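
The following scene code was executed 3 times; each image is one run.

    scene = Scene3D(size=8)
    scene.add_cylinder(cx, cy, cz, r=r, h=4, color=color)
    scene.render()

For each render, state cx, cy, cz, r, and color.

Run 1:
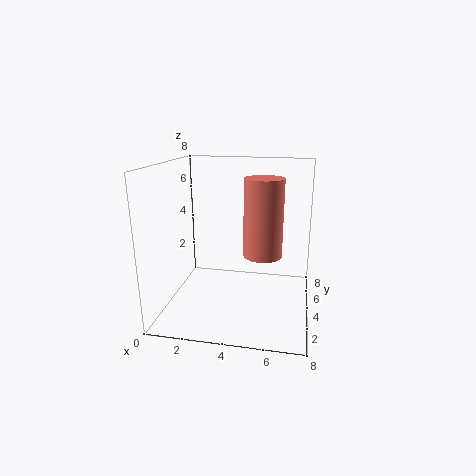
cx = 5.5
cy = 3
cz = 3.5
r = 1
color = 'salmon'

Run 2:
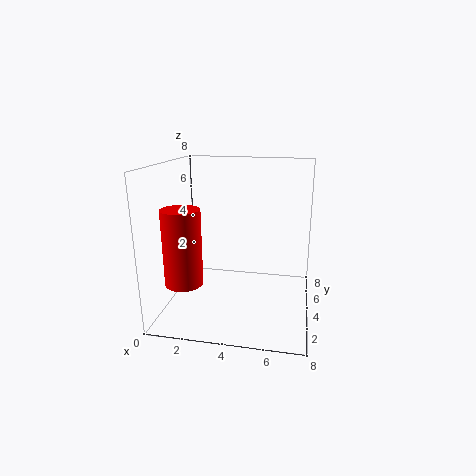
cx = 1.5
cy = 2
cz = 2
r = 1
color = 'red'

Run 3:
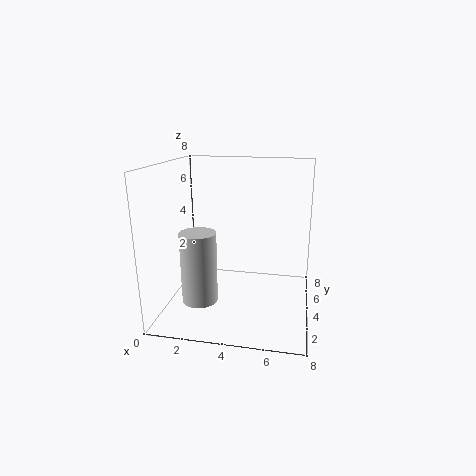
cx = 2
cy = 3
cz = 0.5
r = 1
color = 'lightgray'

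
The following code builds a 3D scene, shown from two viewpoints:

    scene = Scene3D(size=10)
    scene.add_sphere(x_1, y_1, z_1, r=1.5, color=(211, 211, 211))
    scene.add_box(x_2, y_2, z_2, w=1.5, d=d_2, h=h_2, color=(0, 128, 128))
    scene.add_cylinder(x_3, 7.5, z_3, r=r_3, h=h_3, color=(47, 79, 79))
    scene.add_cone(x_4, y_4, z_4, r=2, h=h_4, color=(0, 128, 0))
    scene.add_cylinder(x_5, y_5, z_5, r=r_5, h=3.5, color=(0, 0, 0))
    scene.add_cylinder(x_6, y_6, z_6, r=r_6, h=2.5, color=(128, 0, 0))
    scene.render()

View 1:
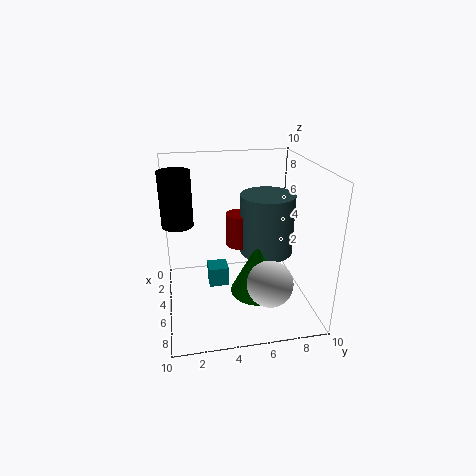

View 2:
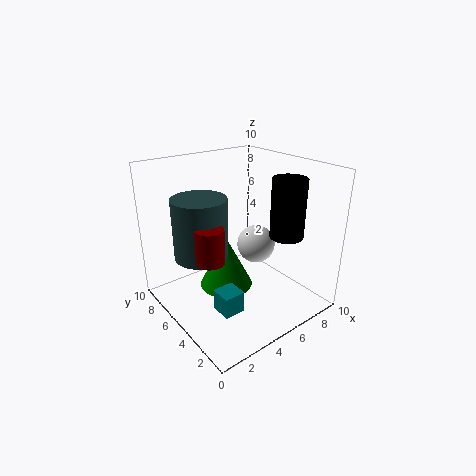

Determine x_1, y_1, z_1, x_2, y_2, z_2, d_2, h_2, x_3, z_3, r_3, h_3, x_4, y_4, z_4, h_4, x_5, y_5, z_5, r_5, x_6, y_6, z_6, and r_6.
x_1 = 8
y_1 = 6.5
z_1 = 3
x_2 = 2.5
y_2 = 3
z_2 = 0.5
d_2 = 1.5
h_2 = 1.5
x_3 = 3.5
z_3 = 3
r_3 = 2
h_3 = 4.5
x_4 = 5
y_4 = 6.5
z_4 = 0.5
h_4 = 4
x_5 = 5.5
y_5 = 1
z_5 = 6.5
r_5 = 1
x_6 = 3
y_6 = 5.5
z_6 = 3.5
r_6 = 1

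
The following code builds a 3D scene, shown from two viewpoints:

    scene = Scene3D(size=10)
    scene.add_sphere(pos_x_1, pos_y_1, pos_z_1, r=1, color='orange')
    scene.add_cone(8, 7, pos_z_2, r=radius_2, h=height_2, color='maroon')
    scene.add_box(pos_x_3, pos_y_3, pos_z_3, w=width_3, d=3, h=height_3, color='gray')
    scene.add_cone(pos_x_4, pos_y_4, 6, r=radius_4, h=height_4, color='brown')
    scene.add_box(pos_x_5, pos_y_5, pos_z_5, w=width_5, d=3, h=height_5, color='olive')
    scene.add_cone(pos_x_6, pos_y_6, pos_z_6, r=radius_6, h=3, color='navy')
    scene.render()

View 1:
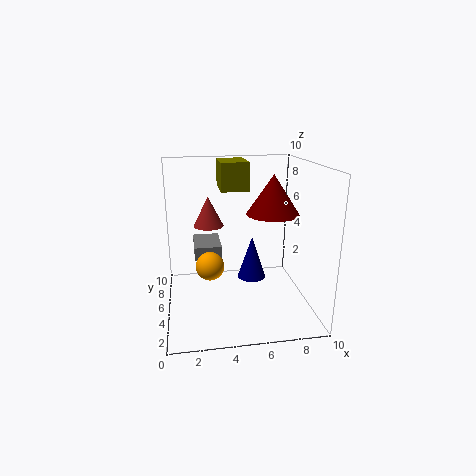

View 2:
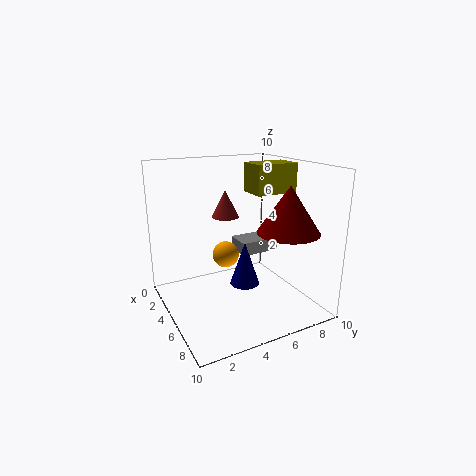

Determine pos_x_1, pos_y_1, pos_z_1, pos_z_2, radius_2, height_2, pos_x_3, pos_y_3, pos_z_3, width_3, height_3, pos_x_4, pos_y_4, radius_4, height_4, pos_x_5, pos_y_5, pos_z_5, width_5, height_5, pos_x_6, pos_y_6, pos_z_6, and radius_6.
pos_x_1 = 3; pos_y_1 = 5; pos_z_1 = 3; pos_z_2 = 6; radius_2 = 2; height_2 = 3; pos_x_3 = 2; pos_y_3 = 6; pos_z_3 = 3; width_3 = 2; height_3 = 1; pos_x_4 = 3; pos_y_4 = 5; radius_4 = 1; height_4 = 2; pos_x_5 = 4; pos_y_5 = 6; pos_z_5 = 8; width_5 = 2; height_5 = 2; pos_x_6 = 6; pos_y_6 = 5; pos_z_6 = 2; radius_6 = 1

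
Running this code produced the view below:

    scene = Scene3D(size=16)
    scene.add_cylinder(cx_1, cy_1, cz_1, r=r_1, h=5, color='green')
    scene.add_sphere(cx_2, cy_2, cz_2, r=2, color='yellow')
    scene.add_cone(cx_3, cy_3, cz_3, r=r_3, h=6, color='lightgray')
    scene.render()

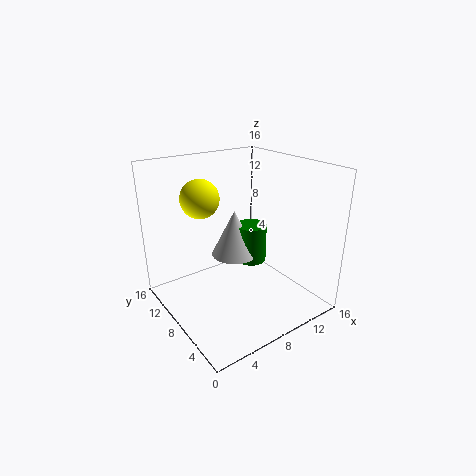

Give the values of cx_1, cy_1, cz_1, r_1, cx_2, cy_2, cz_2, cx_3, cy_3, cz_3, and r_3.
cx_1 = 13, cy_1 = 12, cz_1 = 2, r_1 = 2, cx_2 = 4, cy_2 = 9, cz_2 = 13, cx_3 = 11, cy_3 = 13, cz_3 = 3, r_3 = 3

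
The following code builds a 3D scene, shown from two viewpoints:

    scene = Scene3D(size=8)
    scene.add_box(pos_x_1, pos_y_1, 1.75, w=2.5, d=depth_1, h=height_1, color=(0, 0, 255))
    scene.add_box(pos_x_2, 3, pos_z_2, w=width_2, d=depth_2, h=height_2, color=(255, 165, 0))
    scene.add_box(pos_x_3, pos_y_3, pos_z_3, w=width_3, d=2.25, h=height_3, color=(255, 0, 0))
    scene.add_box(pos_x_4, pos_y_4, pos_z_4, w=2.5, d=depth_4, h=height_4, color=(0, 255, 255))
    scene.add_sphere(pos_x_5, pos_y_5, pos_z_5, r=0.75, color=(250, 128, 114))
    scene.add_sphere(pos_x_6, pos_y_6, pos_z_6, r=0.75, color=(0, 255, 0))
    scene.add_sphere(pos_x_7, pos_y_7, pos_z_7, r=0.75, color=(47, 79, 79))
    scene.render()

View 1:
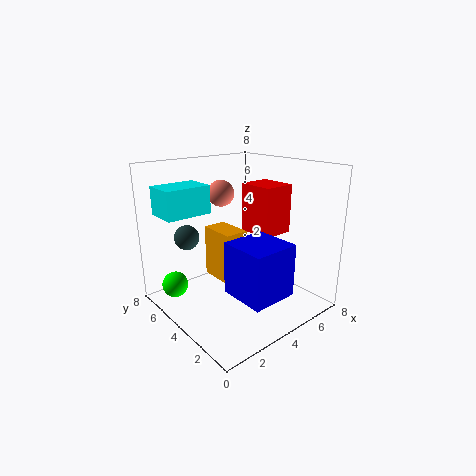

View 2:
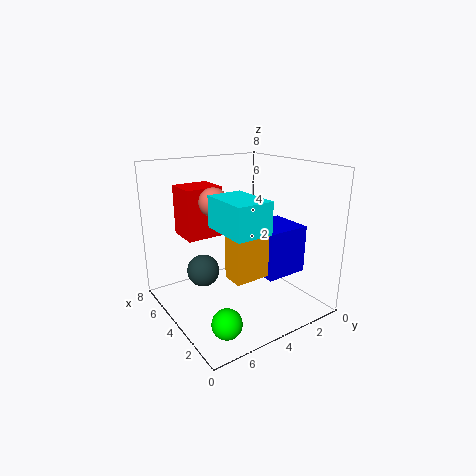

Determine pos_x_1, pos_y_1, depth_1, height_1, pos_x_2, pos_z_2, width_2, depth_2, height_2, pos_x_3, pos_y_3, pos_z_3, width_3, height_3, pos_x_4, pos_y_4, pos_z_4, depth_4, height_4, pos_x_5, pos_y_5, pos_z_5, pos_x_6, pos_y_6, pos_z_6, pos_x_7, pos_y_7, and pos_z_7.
pos_x_1 = 2.25, pos_y_1 = 0.5, depth_1 = 2.5, height_1 = 2.75, pos_x_2 = 2.5, pos_z_2 = 2, width_2 = 1.25, depth_2 = 2, height_2 = 2.75, pos_x_3 = 6, pos_y_3 = 3.75, pos_z_3 = 3.5, width_3 = 2, height_3 = 3, pos_x_4 = 0.25, pos_y_4 = 4.75, pos_z_4 = 5.5, depth_4 = 1.75, height_4 = 1.5, pos_x_5 = 4, pos_y_5 = 5.5, pos_z_5 = 6.25, pos_x_6 = 1.25, pos_y_6 = 6.5, pos_z_6 = 1, pos_x_7 = 2.5, pos_y_7 = 7, pos_z_7 = 3.5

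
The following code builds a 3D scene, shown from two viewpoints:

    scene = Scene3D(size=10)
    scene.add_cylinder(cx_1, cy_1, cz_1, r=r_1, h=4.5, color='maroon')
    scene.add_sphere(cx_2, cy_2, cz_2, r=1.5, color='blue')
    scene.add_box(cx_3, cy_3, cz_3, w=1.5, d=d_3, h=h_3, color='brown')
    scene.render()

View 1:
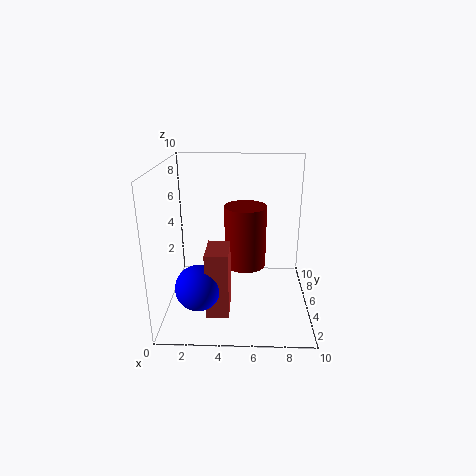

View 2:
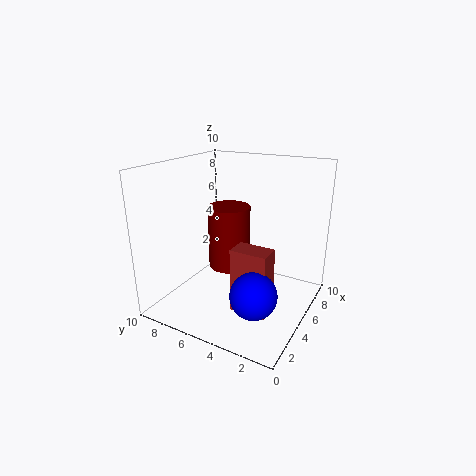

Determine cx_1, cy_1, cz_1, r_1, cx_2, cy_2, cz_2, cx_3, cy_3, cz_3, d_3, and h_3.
cx_1 = 5.5
cy_1 = 6
cz_1 = 2.5
r_1 = 1.5
cx_2 = 2.5
cy_2 = 2.5
cz_2 = 2.5
cx_3 = 3
cy_3 = 2
cz_3 = 0.5
d_3 = 2.5
h_3 = 4.5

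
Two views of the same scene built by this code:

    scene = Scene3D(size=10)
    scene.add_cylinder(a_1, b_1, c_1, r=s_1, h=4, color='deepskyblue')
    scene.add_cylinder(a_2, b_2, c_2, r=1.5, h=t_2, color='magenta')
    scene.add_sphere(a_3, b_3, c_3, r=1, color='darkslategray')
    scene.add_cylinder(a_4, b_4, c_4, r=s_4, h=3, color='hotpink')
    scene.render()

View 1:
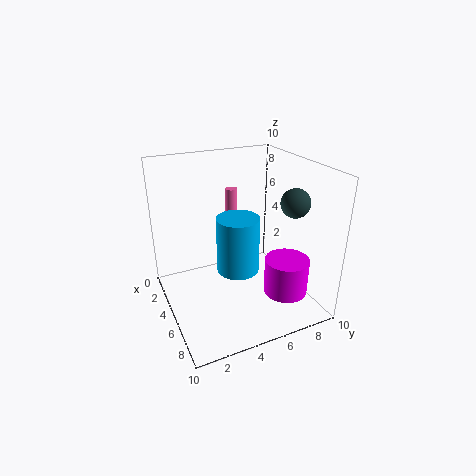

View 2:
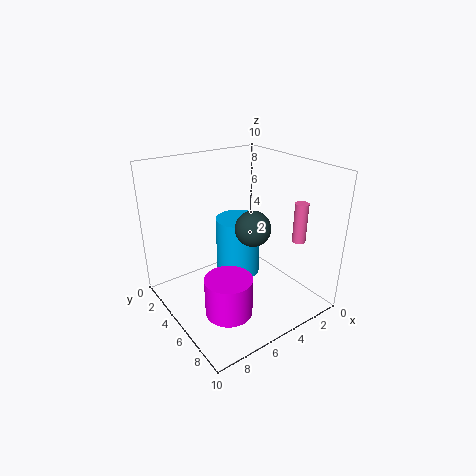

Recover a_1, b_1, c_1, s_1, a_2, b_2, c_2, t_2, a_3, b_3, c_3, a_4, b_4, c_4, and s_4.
a_1 = 5; b_1 = 5; c_1 = 2.5; s_1 = 1.5; a_2 = 7.5; b_2 = 7.5; c_2 = 1.5; t_2 = 2.5; a_3 = 6.5; b_3 = 8.5; c_3 = 7.5; a_4 = 0.5; b_4 = 6.5; c_4 = 4; s_4 = 0.5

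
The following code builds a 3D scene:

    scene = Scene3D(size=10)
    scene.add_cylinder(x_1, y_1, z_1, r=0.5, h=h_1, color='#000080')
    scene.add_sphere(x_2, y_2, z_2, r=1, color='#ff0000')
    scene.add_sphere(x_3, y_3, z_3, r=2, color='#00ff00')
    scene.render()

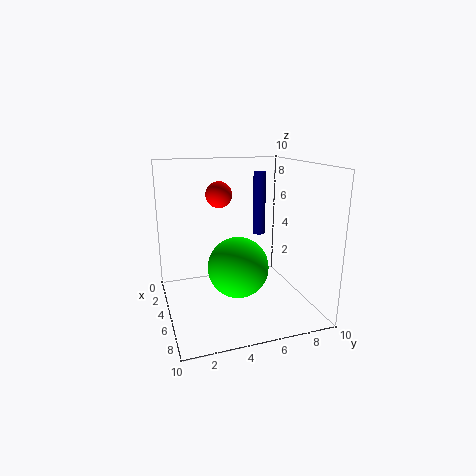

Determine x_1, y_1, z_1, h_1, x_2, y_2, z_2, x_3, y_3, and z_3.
x_1 = 1.5
y_1 = 8
z_1 = 4
h_1 = 5
x_2 = 2
y_2 = 4.5
z_2 = 7.5
x_3 = 6.5
y_3 = 4.5
z_3 = 3.5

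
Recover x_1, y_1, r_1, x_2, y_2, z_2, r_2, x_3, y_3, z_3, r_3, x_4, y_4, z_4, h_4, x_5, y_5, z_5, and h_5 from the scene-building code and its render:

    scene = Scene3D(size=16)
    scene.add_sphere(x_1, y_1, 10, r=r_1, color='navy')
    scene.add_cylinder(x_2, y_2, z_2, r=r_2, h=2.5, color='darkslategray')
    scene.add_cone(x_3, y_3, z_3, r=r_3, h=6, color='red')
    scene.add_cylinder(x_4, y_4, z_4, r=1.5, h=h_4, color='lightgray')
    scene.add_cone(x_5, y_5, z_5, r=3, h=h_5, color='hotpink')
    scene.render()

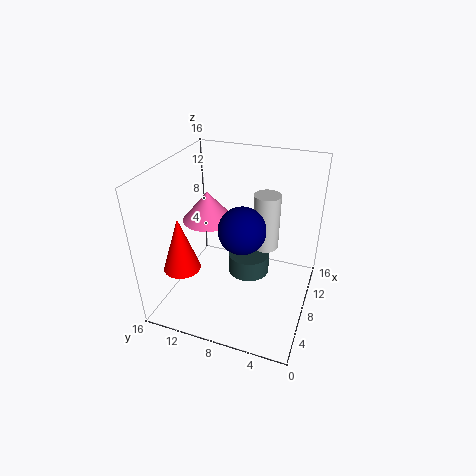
x_1 = 6.5; y_1 = 7; r_1 = 2.5; x_2 = 10.5; y_2 = 7.5; z_2 = 2; r_2 = 2.5; x_3 = 4; y_3 = 13; z_3 = 5.5; r_3 = 2; x_4 = 10.5; y_4 = 5.5; z_4 = 6; h_4 = 6.5; x_5 = 10; y_5 = 12.5; z_5 = 8.5; h_5 = 3.5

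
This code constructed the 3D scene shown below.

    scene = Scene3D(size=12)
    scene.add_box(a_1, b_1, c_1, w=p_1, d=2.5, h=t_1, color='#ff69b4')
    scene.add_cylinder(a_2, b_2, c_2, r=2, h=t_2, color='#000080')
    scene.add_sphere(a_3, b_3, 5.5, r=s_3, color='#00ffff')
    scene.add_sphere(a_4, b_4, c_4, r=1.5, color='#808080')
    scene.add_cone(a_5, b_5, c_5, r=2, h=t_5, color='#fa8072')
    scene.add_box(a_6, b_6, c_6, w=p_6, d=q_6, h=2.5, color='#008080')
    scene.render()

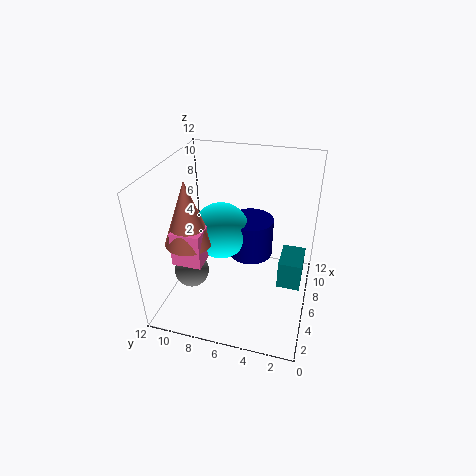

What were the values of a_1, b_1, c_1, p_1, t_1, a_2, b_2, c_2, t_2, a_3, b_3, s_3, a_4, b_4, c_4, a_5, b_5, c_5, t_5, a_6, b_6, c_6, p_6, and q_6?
a_1 = 3.5
b_1 = 8.5
c_1 = 4
p_1 = 2.5
t_1 = 3
a_2 = 8.5
b_2 = 5.5
c_2 = 3
t_2 = 3.5
a_3 = 7.5
b_3 = 8
s_3 = 2.5
a_4 = 5
b_4 = 10
c_4 = 2.5
a_5 = 5
b_5 = 10
c_5 = 5.5
t_5 = 5.5
a_6 = 6
b_6 = 0.5
c_6 = 1.5
p_6 = 3
q_6 = 2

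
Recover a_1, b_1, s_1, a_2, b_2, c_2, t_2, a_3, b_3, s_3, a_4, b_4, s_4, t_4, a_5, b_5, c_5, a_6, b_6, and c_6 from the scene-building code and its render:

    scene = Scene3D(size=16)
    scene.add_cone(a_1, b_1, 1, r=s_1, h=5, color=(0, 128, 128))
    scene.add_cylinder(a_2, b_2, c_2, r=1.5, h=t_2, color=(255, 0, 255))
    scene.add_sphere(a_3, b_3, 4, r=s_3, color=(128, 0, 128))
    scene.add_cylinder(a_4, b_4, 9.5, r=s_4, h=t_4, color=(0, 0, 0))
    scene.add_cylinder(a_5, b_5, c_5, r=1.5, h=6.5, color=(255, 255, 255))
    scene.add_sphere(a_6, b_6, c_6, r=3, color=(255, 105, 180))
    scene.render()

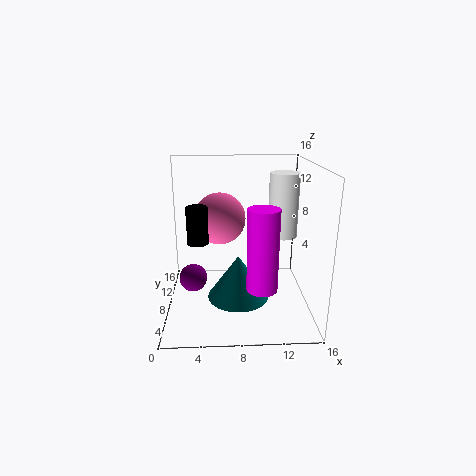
a_1 = 8
b_1 = 7.5
s_1 = 3.5
a_2 = 10
b_2 = 2
c_2 = 5
t_2 = 8
a_3 = 3
b_3 = 6.5
s_3 = 1.5
a_4 = 4
b_4 = 3
s_4 = 1
t_4 = 3.5
a_5 = 12.5
b_5 = 6
c_5 = 9
a_6 = 6
b_6 = 10.5
c_6 = 9.5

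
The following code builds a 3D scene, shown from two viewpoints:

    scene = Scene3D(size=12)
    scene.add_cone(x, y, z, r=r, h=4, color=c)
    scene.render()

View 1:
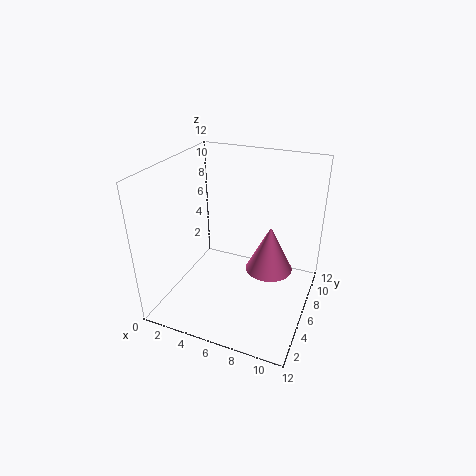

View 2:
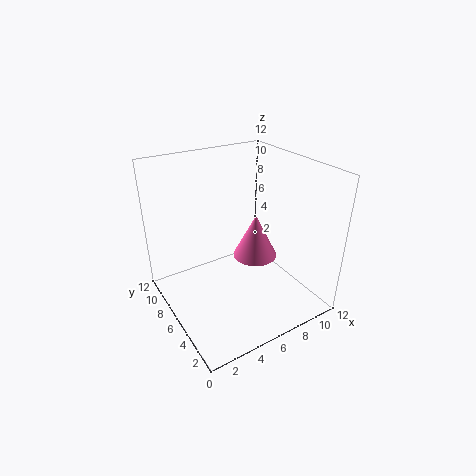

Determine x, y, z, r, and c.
x = 8.5, y = 7, z = 3, r = 2, c = 'hotpink'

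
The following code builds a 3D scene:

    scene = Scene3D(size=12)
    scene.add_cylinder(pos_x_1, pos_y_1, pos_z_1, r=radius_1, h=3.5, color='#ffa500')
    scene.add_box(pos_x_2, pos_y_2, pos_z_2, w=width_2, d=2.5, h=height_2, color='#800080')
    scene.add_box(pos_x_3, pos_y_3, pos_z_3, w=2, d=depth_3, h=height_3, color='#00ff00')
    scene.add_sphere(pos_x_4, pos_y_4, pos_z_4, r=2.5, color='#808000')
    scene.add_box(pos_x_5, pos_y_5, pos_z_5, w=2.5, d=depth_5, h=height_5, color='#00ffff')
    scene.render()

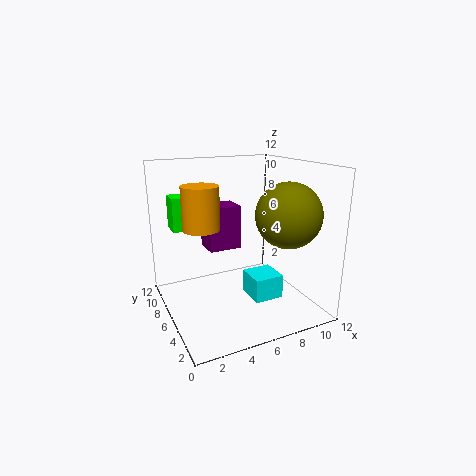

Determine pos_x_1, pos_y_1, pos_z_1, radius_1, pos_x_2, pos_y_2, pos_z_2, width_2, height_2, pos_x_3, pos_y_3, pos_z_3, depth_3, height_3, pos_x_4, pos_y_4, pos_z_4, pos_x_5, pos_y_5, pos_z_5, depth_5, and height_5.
pos_x_1 = 3; pos_y_1 = 6.5; pos_z_1 = 7; radius_1 = 1.5; pos_x_2 = 4.5; pos_y_2 = 8.5; pos_z_2 = 4; width_2 = 3; height_2 = 4; pos_x_3 = 1.5; pos_y_3 = 9.5; pos_z_3 = 6; depth_3 = 2; height_3 = 3; pos_x_4 = 8.5; pos_y_4 = 2.5; pos_z_4 = 8.5; pos_x_5 = 6.5; pos_y_5 = 3.5; pos_z_5 = 1; depth_5 = 2.5; height_5 = 2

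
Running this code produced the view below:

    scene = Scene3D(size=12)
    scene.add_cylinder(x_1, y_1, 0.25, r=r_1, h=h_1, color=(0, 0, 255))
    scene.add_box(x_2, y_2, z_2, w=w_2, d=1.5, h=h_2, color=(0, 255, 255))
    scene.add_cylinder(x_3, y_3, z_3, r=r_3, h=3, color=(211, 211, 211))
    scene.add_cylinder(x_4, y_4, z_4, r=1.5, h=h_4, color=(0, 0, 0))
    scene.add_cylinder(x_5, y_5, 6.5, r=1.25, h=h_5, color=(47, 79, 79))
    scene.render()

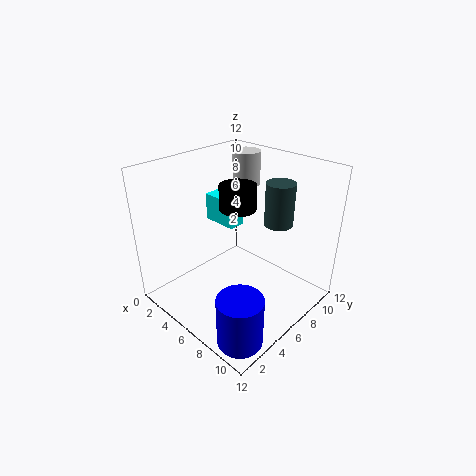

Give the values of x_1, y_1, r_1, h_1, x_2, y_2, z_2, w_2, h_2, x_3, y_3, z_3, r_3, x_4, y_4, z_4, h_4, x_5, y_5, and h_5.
x_1 = 10; y_1 = 2; r_1 = 1.75; h_1 = 4; x_2 = 1; y_2 = 7; z_2 = 5.75; w_2 = 3.25; h_2 = 2.5; x_3 = 3.25; y_3 = 10; z_3 = 9; r_3 = 1.25; x_4 = 5.75; y_4 = 6.25; z_4 = 8.5; h_4 = 2; x_5 = 7.5; y_5 = 9.5; h_5 = 3.75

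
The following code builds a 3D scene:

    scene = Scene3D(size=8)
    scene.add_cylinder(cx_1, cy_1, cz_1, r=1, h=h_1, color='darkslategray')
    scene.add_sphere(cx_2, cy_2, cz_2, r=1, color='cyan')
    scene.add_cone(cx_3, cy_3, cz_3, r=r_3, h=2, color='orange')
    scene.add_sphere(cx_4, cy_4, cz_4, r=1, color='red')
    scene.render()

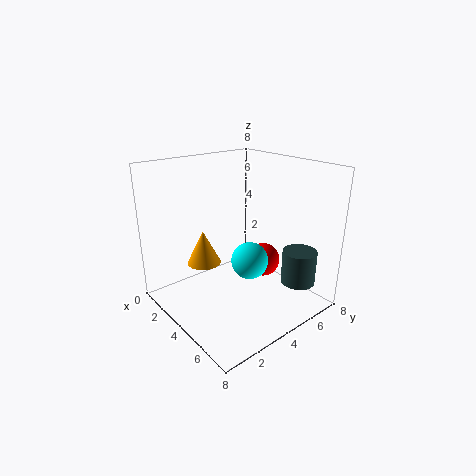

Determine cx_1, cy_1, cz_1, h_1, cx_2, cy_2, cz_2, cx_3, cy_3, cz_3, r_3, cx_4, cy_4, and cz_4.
cx_1 = 6; cy_1 = 7; cz_1 = 1; h_1 = 2; cx_2 = 5; cy_2 = 4; cz_2 = 3; cx_3 = 2; cy_3 = 3; cz_3 = 2; r_3 = 1; cx_4 = 4; cy_4 = 6; cz_4 = 2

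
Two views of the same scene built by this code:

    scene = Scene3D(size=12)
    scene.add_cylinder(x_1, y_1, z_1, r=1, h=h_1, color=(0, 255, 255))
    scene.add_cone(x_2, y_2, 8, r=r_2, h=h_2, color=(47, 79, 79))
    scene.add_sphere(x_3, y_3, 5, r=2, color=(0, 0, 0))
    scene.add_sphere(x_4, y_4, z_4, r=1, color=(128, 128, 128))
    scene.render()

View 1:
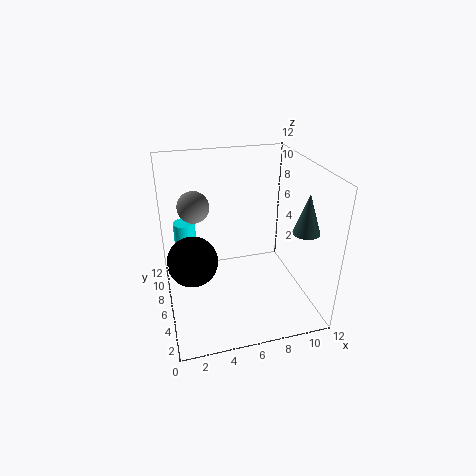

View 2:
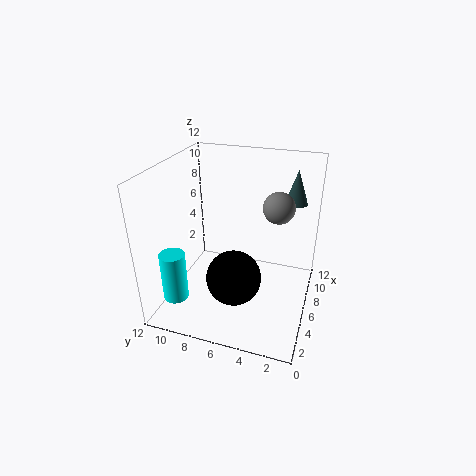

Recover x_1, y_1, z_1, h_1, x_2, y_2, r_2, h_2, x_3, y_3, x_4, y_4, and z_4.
x_1 = 2, y_1 = 10, z_1 = 2, h_1 = 4, x_2 = 10, y_2 = 2, r_2 = 1, h_2 = 3, x_3 = 2, y_3 = 5, x_4 = 2, y_4 = 2, z_4 = 11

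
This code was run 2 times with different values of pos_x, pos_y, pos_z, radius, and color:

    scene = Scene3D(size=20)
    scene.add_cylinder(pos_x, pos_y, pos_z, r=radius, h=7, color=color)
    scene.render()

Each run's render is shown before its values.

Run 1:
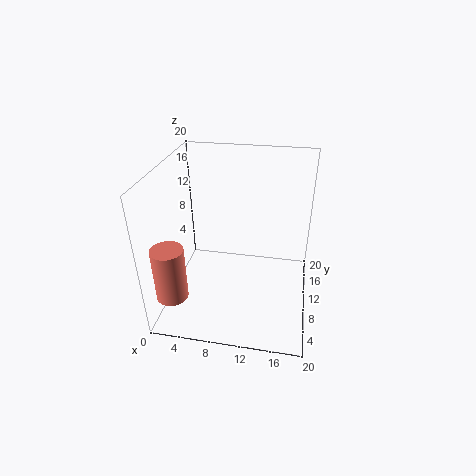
pos_x = 3
pos_y = 2
pos_z = 5.5
radius = 2
color = 'salmon'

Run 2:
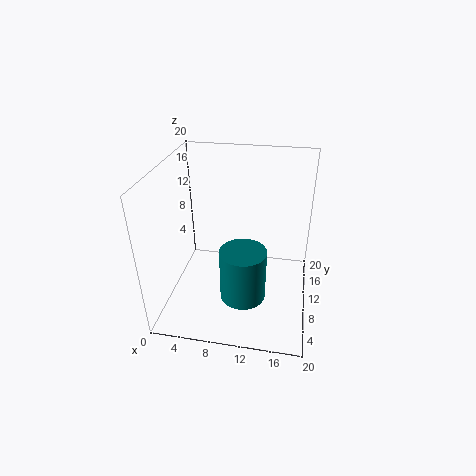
pos_x = 11.5
pos_y = 5.5
pos_z = 4
radius = 3
color = 'teal'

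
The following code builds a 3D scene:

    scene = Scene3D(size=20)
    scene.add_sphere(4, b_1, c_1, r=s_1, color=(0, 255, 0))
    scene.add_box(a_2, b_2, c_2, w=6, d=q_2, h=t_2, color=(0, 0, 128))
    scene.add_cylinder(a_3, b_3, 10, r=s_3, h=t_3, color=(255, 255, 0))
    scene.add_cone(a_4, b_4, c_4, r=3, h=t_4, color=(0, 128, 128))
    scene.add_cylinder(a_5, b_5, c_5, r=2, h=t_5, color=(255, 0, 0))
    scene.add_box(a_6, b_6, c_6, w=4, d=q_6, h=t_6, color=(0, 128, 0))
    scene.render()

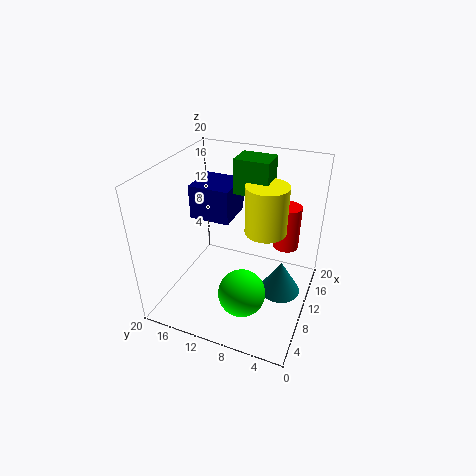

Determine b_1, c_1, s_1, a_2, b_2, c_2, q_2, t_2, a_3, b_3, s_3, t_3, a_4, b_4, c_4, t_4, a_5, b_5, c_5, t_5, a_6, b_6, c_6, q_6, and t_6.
b_1 = 7, c_1 = 6, s_1 = 3, a_2 = 11, b_2 = 12, c_2 = 11, q_2 = 6, t_2 = 5, a_3 = 13, b_3 = 7, s_3 = 3, t_3 = 7, a_4 = 12, b_4 = 4, c_4 = 1, t_4 = 5, a_5 = 18, b_5 = 5, c_5 = 5, t_5 = 7, a_6 = 13, b_6 = 7, c_6 = 15, q_6 = 5, t_6 = 5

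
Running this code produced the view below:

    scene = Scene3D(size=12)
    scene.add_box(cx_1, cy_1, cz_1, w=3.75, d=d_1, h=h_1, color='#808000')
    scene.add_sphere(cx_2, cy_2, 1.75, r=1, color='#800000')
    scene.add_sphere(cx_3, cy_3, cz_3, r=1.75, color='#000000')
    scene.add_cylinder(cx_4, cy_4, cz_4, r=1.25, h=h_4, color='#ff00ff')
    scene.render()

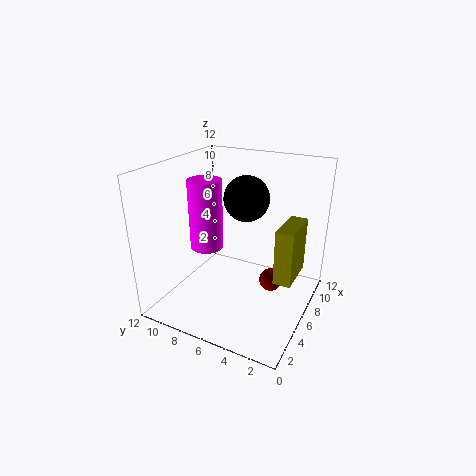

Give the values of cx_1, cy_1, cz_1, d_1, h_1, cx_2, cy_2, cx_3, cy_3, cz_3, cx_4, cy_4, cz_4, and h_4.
cx_1 = 6
cy_1 = 1.25
cz_1 = 2.5
d_1 = 1.5
h_1 = 4.75
cx_2 = 7.5
cy_2 = 3.5
cx_3 = 5.5
cy_3 = 5
cz_3 = 9.75
cx_4 = 3.25
cy_4 = 7.25
cz_4 = 6.25
h_4 = 5.25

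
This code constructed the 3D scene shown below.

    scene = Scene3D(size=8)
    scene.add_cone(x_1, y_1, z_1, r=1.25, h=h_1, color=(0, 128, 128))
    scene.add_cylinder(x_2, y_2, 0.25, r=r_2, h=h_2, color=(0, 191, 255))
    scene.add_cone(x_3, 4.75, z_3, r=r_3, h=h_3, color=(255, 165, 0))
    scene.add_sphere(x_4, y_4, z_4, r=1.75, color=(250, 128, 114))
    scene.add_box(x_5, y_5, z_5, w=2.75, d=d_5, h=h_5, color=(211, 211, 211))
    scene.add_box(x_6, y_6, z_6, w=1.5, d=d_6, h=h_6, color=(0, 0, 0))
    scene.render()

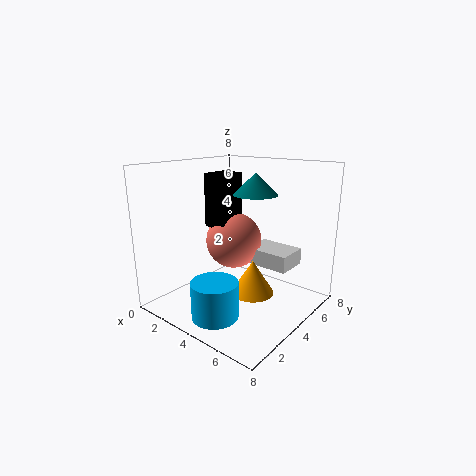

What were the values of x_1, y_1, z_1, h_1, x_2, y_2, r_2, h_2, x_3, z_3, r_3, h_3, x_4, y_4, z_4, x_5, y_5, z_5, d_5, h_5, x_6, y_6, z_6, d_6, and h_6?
x_1 = 4.25
y_1 = 5.25
z_1 = 6.25
h_1 = 1.25
x_2 = 4.25
y_2 = 1.75
r_2 = 1.25
h_2 = 2
x_3 = 4.5
z_3 = 0.5
r_3 = 1.25
h_3 = 2
x_4 = 2.25
y_4 = 5.75
z_4 = 3
x_5 = 3.25
y_5 = 5.75
z_5 = 1.75
d_5 = 2
h_5 = 1
x_6 = 1
y_6 = 4.5
z_6 = 4
d_6 = 1.75
h_6 = 3.25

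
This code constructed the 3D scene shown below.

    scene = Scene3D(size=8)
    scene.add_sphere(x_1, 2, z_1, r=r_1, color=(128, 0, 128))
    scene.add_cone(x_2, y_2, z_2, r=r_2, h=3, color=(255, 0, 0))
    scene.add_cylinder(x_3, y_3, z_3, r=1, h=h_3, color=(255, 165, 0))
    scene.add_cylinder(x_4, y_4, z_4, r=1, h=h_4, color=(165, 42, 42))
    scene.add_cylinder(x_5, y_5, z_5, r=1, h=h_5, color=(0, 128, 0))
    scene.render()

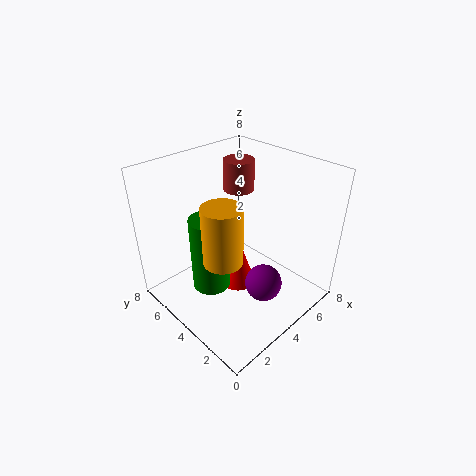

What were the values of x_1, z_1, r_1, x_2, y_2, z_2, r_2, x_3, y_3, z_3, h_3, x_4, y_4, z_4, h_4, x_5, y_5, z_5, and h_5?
x_1 = 4
z_1 = 2
r_1 = 1
x_2 = 4
y_2 = 4
z_2 = 1
r_2 = 1
x_3 = 2
y_3 = 3
z_3 = 4
h_3 = 3
x_4 = 7
y_4 = 7
z_4 = 5
h_4 = 2
x_5 = 2
y_5 = 4
z_5 = 2
h_5 = 4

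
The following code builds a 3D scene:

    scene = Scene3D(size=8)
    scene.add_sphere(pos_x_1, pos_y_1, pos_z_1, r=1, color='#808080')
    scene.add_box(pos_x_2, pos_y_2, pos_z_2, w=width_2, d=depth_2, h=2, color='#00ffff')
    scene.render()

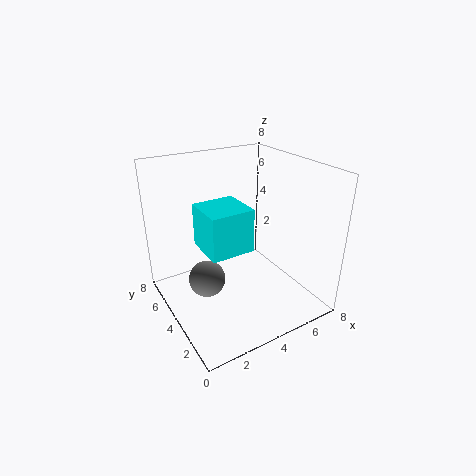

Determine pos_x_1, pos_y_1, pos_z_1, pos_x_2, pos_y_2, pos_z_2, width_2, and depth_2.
pos_x_1 = 2, pos_y_1 = 4, pos_z_1 = 2, pos_x_2 = 1, pos_y_2 = 1, pos_z_2 = 5, width_2 = 2, depth_2 = 2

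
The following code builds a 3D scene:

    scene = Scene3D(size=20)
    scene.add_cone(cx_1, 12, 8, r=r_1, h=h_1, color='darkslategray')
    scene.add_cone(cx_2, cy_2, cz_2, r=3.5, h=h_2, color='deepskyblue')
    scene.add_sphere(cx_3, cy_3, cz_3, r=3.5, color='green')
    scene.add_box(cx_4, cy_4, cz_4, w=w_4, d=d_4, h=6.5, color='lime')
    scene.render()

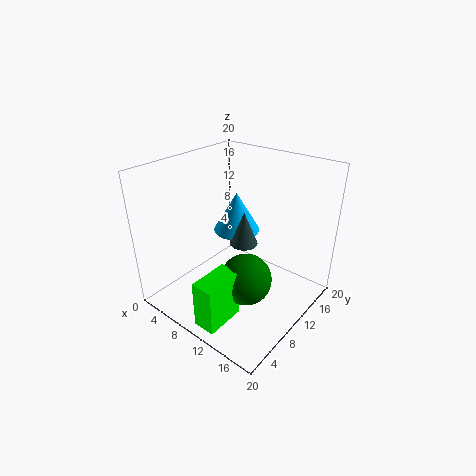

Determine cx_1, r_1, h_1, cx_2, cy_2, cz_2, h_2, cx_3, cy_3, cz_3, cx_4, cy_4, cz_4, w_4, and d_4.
cx_1 = 9.5, r_1 = 2, h_1 = 5, cx_2 = 6.5, cy_2 = 14, cz_2 = 8.5, h_2 = 6, cx_3 = 13, cy_3 = 8, cz_3 = 5.5, cx_4 = 10.5, cy_4 = 0.5, cz_4 = 1.5, w_4 = 3, d_4 = 5.5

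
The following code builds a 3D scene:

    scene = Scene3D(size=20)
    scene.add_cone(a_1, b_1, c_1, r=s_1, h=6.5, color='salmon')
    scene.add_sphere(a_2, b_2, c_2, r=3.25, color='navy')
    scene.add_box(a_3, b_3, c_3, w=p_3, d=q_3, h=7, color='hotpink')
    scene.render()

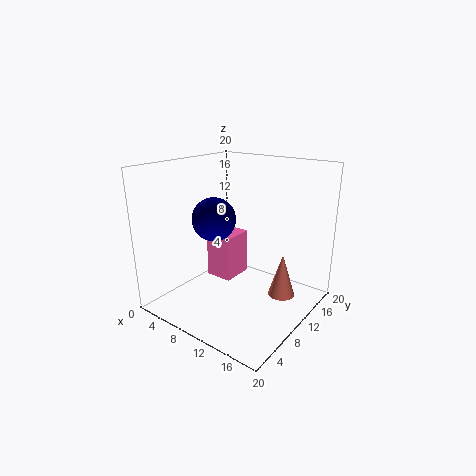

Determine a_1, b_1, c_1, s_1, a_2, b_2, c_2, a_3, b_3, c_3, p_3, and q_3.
a_1 = 14.5, b_1 = 15, c_1 = 0.25, s_1 = 2, a_2 = 5, b_2 = 10.75, c_2 = 11.5, a_3 = 2.75, b_3 = 11.5, c_3 = 1.5, p_3 = 4.25, q_3 = 5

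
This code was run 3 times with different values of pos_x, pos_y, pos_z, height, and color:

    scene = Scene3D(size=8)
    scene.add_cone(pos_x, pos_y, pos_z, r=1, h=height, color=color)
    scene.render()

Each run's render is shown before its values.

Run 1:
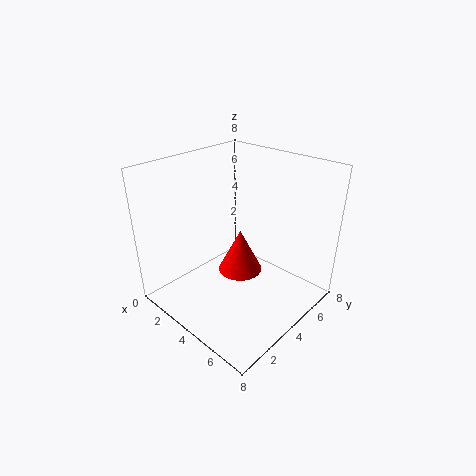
pos_x = 6, pos_y = 2, pos_z = 4, height = 2, color = 'red'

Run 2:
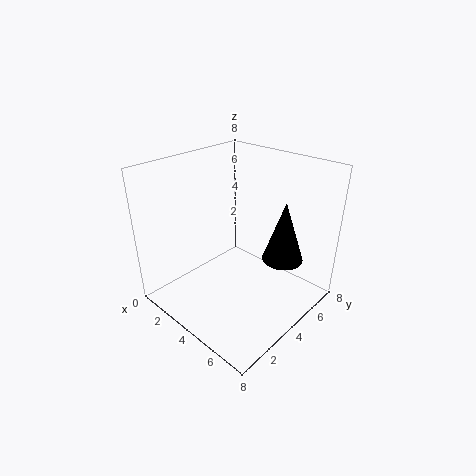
pos_x = 7, pos_y = 4, pos_z = 4, height = 3, color = 'black'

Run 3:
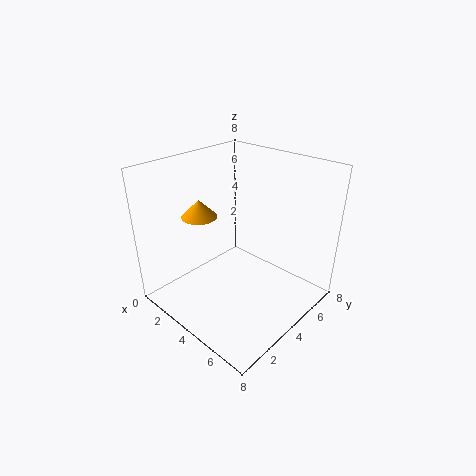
pos_x = 2, pos_y = 3, pos_z = 5, height = 1, color = 'orange'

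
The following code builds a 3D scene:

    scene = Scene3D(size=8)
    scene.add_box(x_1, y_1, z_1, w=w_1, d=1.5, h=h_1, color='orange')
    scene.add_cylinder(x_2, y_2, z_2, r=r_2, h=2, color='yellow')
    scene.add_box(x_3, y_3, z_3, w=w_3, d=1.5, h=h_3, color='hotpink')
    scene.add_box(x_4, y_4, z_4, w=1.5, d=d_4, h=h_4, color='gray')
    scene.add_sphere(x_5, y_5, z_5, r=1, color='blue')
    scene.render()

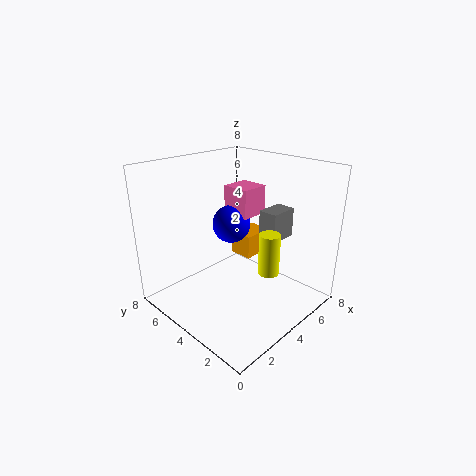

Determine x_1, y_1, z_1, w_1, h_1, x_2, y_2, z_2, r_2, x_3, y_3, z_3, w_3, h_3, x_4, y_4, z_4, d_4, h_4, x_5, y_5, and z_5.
x_1 = 6
y_1 = 5
z_1 = 1.5
w_1 = 2
h_1 = 1.5
x_2 = 3
y_2 = 1
z_2 = 3.5
r_2 = 0.5
x_3 = 3.5
y_3 = 3
z_3 = 5.5
w_3 = 1.5
h_3 = 1.5
x_4 = 4
y_4 = 1.5
z_4 = 4.5
d_4 = 1
h_4 = 1.5
x_5 = 3.5
y_5 = 4
z_5 = 5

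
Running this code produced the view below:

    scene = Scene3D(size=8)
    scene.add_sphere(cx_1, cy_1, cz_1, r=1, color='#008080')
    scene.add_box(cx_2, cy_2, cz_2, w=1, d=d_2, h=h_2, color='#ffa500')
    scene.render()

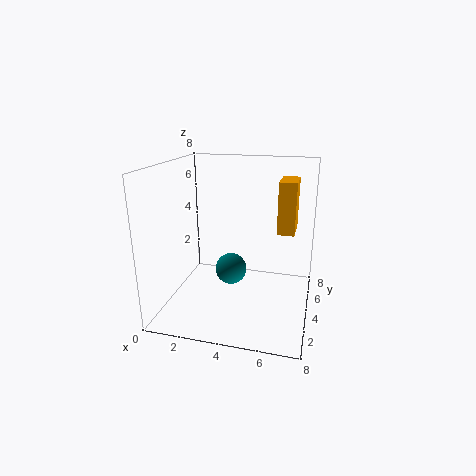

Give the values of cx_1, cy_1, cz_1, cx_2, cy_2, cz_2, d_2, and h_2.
cx_1 = 3
cy_1 = 6
cz_1 = 1
cx_2 = 6
cy_2 = 5
cz_2 = 4
d_2 = 2
h_2 = 3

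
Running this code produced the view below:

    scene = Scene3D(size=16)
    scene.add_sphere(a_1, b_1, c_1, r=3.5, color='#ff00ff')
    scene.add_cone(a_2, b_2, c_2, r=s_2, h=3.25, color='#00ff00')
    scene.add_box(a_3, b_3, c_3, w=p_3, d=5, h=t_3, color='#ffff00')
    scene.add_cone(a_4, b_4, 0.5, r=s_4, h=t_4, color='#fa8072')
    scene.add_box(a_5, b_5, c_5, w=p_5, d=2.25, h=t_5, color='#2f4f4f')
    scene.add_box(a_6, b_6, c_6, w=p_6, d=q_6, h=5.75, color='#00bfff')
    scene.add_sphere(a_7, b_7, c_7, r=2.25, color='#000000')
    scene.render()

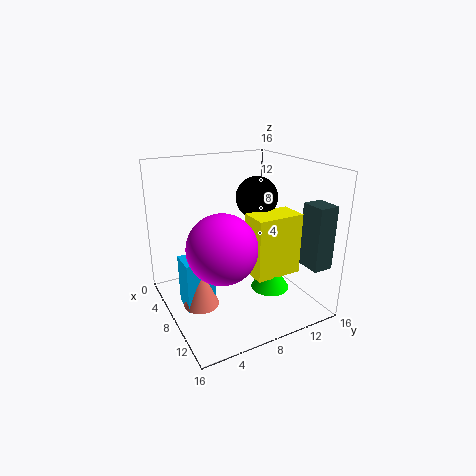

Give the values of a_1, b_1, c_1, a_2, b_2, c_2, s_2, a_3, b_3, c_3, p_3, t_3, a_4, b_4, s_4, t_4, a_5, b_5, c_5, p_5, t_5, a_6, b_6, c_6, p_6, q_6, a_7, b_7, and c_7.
a_1 = 11.25, b_1 = 4.5, c_1 = 8.75, a_2 = 12, b_2 = 9.75, c_2 = 3.5, s_2 = 2, a_3 = 10, b_3 = 7.75, c_3 = 5, p_3 = 3, t_3 = 6.5, a_4 = 7.5, b_4 = 3.5, s_4 = 2, t_4 = 5.75, a_5 = 11.75, b_5 = 13.75, c_5 = 5.25, p_5 = 2.75, t_5 = 7, a_6 = 5.25, b_6 = 1.75, c_6 = 0.25, p_6 = 3, q_6 = 3.25, a_7 = 8.5, b_7 = 10, c_7 = 12.5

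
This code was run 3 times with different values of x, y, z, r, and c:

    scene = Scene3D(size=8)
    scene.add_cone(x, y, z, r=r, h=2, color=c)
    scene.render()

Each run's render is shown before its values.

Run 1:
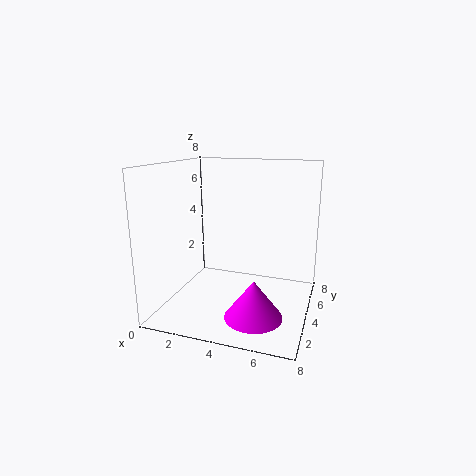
x = 5.5; y = 2; z = 0.5; r = 1.5; c = 'magenta'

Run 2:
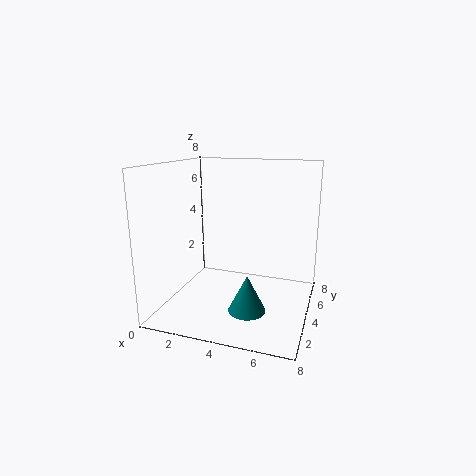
x = 5; y = 2.5; z = 0.5; r = 1; c = 'teal'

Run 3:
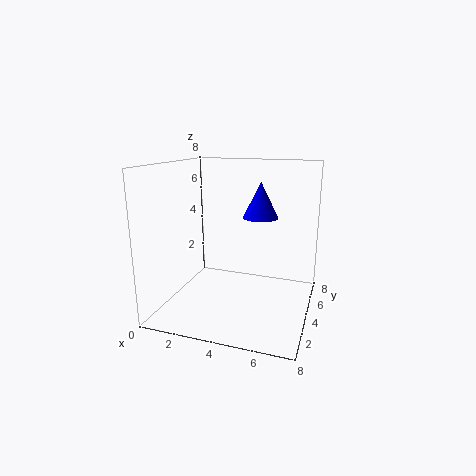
x = 5; y = 5; z = 5; r = 1; c = 'blue'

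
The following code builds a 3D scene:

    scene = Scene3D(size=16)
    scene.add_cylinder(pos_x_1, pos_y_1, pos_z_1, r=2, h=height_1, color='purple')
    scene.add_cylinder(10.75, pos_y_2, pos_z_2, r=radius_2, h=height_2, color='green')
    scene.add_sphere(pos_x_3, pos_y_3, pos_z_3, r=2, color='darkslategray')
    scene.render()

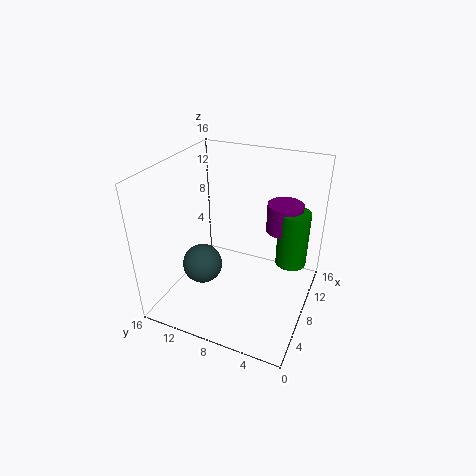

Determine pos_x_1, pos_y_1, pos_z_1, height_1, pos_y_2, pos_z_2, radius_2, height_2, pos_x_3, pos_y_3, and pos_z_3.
pos_x_1 = 11.25, pos_y_1 = 3.75, pos_z_1 = 8.25, height_1 = 3.25, pos_y_2 = 2.5, pos_z_2 = 4.5, radius_2 = 1.75, height_2 = 6.5, pos_x_3 = 3.5, pos_y_3 = 10, pos_z_3 = 7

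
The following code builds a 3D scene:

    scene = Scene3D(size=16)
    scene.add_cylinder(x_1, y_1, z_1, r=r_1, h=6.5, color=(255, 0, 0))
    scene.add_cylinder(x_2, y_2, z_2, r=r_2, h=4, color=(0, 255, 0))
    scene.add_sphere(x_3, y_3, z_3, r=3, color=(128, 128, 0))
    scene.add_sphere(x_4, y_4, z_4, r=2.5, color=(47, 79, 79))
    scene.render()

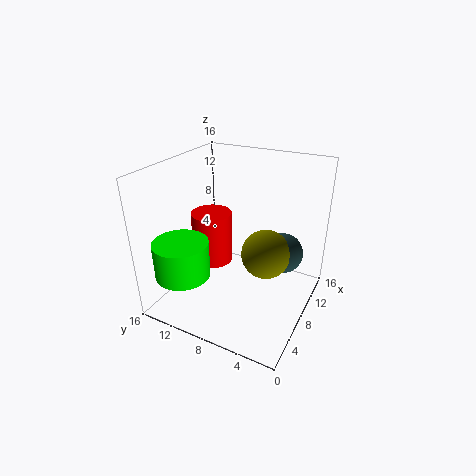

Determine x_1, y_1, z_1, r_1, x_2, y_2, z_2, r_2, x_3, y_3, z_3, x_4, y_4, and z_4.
x_1 = 10.5, y_1 = 13, z_1 = 2.5, r_1 = 2.5, x_2 = 3.5, y_2 = 12.5, z_2 = 4.5, r_2 = 3, x_3 = 11.5, y_3 = 6, z_3 = 4.5, x_4 = 13.5, y_4 = 4.5, z_4 = 4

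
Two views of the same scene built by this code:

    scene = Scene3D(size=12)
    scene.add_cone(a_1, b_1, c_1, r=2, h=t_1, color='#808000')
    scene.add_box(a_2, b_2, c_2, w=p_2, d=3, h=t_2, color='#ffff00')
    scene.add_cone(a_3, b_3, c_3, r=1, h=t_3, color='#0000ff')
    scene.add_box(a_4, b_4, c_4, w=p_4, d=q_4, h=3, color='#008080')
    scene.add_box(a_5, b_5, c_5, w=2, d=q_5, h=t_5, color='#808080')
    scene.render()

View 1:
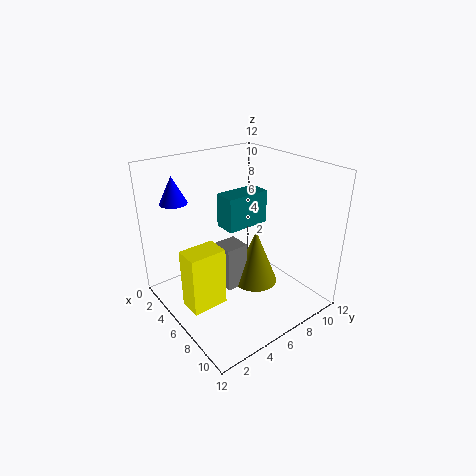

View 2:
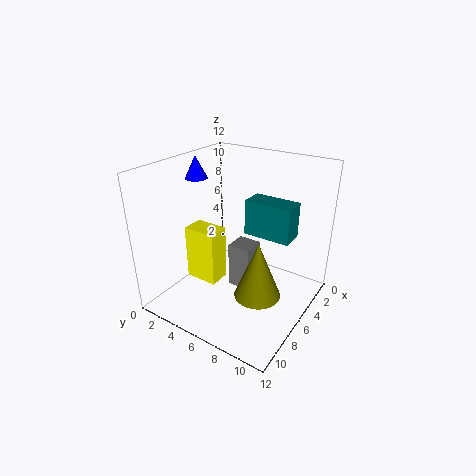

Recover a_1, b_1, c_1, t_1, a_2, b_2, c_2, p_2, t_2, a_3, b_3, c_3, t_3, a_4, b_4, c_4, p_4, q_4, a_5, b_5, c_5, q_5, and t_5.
a_1 = 6
b_1 = 8
c_1 = 1
t_1 = 5
a_2 = 5
b_2 = 1
c_2 = 1
p_2 = 2
t_2 = 5
a_3 = 5
b_3 = 1
c_3 = 10
t_3 = 2
a_4 = 3
b_4 = 6
c_4 = 6
p_4 = 2
q_4 = 4
a_5 = 4
b_5 = 5
c_5 = 1
q_5 = 2
t_5 = 4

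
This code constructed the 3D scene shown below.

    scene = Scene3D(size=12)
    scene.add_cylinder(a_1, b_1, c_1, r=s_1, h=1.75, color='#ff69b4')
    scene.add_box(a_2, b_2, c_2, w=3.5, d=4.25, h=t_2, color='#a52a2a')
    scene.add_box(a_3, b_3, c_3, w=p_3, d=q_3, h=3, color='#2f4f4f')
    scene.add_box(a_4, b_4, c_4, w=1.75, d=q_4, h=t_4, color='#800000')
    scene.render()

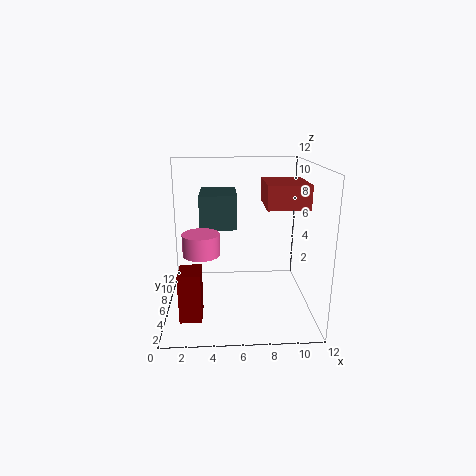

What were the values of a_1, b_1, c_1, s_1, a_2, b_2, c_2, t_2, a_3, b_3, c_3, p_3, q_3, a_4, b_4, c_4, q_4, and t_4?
a_1 = 3, b_1 = 5, c_1 = 5, s_1 = 1.5, a_2 = 8.25, b_2 = 5, c_2 = 8.5, t_2 = 2, a_3 = 2.75, b_3 = 7.25, c_3 = 6.25, p_3 = 3.25, q_3 = 4.25, a_4 = 1.25, b_4 = 2.5, c_4 = 0.25, q_4 = 2.25, t_4 = 4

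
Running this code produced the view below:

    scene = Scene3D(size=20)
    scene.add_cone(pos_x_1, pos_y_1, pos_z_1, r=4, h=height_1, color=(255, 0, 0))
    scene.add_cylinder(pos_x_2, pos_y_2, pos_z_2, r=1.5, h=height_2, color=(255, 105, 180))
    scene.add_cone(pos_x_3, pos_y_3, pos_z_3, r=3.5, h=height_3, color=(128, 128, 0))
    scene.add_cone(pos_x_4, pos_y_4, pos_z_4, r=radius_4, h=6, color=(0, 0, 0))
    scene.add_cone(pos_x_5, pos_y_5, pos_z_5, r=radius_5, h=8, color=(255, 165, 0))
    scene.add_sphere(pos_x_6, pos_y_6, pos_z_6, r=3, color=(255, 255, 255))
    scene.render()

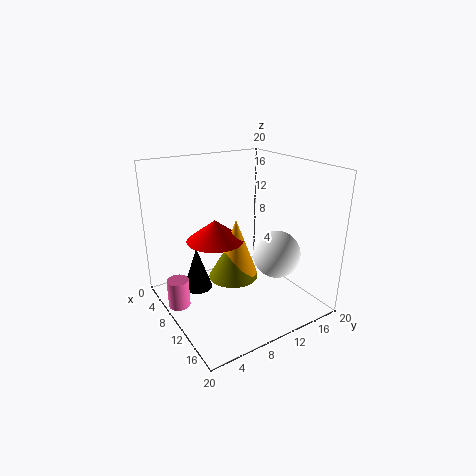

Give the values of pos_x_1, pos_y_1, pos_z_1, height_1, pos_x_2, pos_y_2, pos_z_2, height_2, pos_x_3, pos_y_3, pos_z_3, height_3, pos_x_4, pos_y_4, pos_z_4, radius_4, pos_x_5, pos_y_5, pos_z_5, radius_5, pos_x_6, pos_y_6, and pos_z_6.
pos_x_1 = 8
pos_y_1 = 7.5
pos_z_1 = 9.5
height_1 = 3
pos_x_2 = 8
pos_y_2 = 1.5
pos_z_2 = 1
height_2 = 4
pos_x_3 = 9.5
pos_y_3 = 9.5
pos_z_3 = 4
height_3 = 6
pos_x_4 = 8
pos_y_4 = 4.5
pos_z_4 = 3
radius_4 = 2
pos_x_5 = 9.5
pos_y_5 = 10
pos_z_5 = 4.5
radius_5 = 3
pos_x_6 = 16
pos_y_6 = 12
pos_z_6 = 9.5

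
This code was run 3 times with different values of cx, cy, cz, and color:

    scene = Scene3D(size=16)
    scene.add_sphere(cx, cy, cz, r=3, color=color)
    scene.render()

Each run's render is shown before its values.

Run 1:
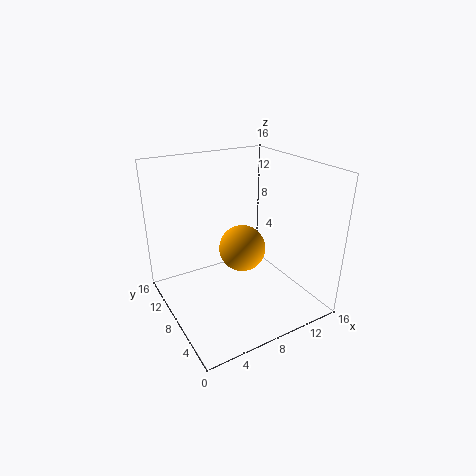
cx = 11; cy = 12; cz = 4; color = 'orange'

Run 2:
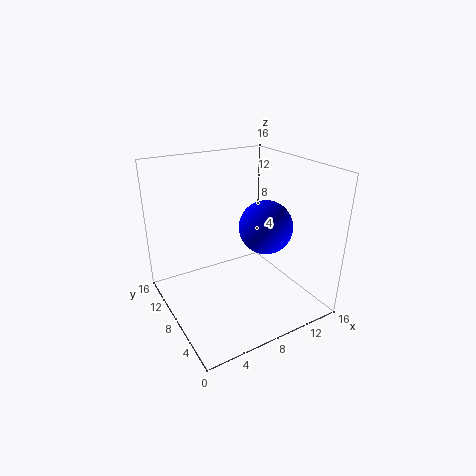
cx = 11; cy = 7; cz = 9; color = 'blue'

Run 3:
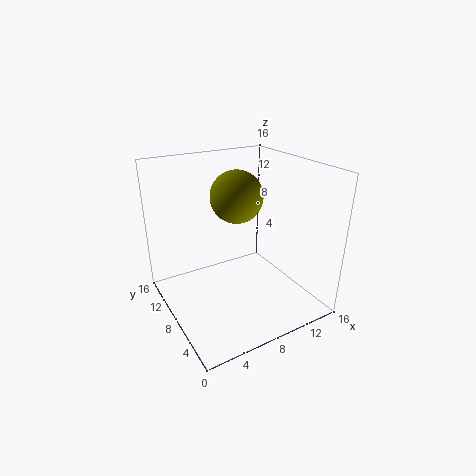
cx = 9; cy = 10; cz = 12; color = 'olive'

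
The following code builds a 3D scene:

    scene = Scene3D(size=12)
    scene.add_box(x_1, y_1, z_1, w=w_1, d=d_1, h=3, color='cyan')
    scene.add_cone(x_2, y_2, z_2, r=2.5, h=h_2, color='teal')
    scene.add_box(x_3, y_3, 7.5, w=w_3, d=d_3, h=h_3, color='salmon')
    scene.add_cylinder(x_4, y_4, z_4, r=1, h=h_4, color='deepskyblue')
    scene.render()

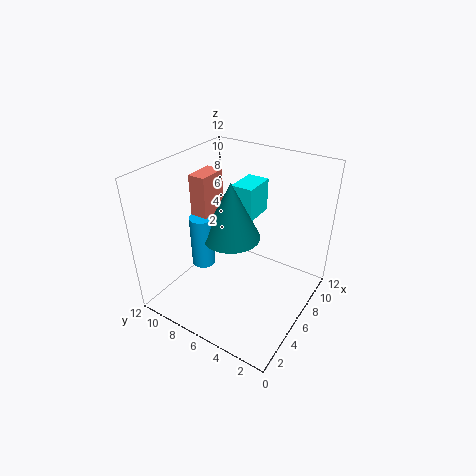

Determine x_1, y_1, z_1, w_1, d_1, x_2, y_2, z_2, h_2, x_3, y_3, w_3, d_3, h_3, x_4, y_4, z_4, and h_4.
x_1 = 8
y_1 = 6
z_1 = 6.5
w_1 = 3
d_1 = 2
x_2 = 6.5
y_2 = 7
z_2 = 5.5
h_2 = 5
x_3 = 5
y_3 = 8.5
w_3 = 2.5
d_3 = 1.5
h_3 = 3.5
x_4 = 5
y_4 = 9
z_4 = 3
h_4 = 4.5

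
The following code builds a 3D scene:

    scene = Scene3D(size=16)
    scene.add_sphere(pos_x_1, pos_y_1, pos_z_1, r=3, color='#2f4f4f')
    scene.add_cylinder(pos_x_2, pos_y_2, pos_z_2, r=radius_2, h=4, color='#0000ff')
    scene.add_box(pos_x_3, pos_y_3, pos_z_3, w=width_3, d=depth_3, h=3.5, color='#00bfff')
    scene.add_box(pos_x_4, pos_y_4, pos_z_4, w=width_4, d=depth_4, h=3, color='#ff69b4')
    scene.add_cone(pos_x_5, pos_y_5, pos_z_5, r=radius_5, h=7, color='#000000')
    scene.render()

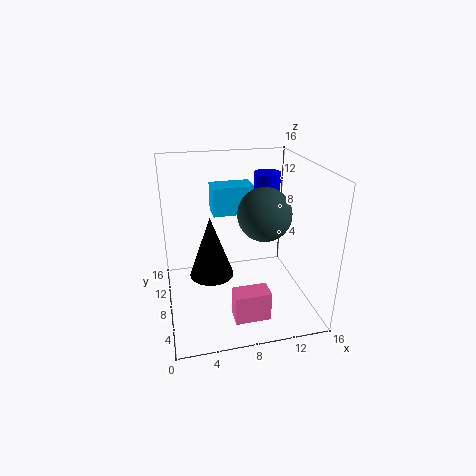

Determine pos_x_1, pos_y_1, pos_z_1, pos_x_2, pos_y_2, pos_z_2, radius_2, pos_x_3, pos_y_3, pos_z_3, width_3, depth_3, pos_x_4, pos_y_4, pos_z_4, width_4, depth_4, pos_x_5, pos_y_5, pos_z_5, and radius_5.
pos_x_1 = 11
pos_y_1 = 8
pos_z_1 = 10.5
pos_x_2 = 12
pos_y_2 = 10.5
pos_z_2 = 10.5
radius_2 = 1.5
pos_x_3 = 6
pos_y_3 = 12
pos_z_3 = 9
width_3 = 5
depth_3 = 3
pos_x_4 = 6
pos_y_4 = 0.5
pos_z_4 = 2.5
width_4 = 3.5
depth_4 = 2
pos_x_5 = 5
pos_y_5 = 8.5
pos_z_5 = 3.5
radius_5 = 2.5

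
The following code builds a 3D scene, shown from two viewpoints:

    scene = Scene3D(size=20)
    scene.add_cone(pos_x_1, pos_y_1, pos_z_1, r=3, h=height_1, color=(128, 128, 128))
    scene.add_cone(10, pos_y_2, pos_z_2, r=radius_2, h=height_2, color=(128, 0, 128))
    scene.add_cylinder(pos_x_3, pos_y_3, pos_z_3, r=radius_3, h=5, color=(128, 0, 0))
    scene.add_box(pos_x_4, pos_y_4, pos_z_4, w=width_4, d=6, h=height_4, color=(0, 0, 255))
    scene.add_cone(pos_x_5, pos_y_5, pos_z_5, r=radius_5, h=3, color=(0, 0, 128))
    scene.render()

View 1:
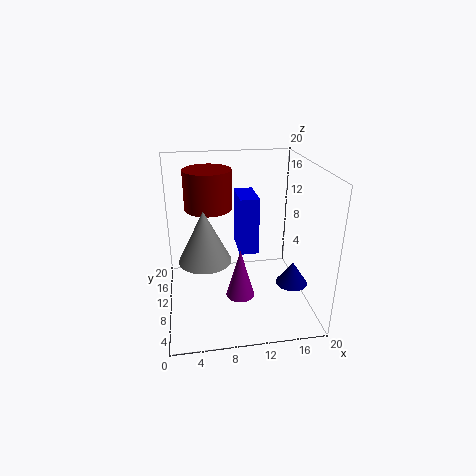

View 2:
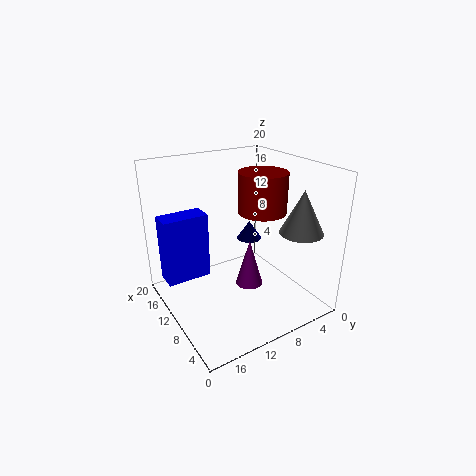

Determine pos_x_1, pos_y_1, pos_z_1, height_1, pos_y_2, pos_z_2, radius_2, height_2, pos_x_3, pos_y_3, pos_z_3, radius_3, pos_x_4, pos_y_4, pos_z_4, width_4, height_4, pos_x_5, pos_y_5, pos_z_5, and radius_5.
pos_x_1 = 5
pos_y_1 = 3
pos_z_1 = 11
height_1 = 6
pos_y_2 = 8
pos_z_2 = 2
radius_2 = 2
height_2 = 7
pos_x_3 = 6
pos_y_3 = 9
pos_z_3 = 15
radius_3 = 3
pos_x_4 = 11
pos_y_4 = 14
pos_z_4 = 5
width_4 = 3
height_4 = 9
pos_x_5 = 16
pos_y_5 = 4
pos_z_5 = 6
radius_5 = 2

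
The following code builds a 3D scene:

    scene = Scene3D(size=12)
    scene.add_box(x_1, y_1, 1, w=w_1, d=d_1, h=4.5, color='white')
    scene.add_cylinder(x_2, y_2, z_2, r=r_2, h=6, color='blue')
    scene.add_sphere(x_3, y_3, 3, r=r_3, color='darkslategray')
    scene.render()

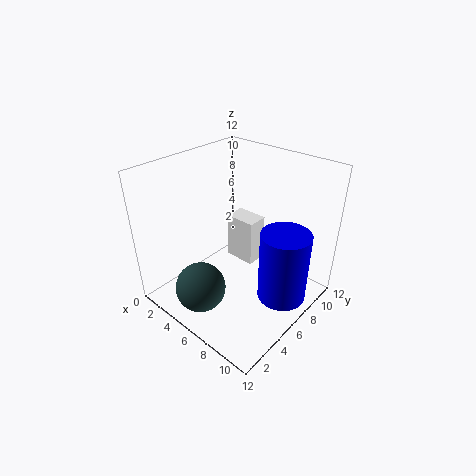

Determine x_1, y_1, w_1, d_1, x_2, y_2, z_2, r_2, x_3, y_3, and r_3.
x_1 = 2, y_1 = 9, w_1 = 3, d_1 = 2, x_2 = 10, y_2 = 7, z_2 = 1.5, r_2 = 2, x_3 = 5.5, y_3 = 2, r_3 = 2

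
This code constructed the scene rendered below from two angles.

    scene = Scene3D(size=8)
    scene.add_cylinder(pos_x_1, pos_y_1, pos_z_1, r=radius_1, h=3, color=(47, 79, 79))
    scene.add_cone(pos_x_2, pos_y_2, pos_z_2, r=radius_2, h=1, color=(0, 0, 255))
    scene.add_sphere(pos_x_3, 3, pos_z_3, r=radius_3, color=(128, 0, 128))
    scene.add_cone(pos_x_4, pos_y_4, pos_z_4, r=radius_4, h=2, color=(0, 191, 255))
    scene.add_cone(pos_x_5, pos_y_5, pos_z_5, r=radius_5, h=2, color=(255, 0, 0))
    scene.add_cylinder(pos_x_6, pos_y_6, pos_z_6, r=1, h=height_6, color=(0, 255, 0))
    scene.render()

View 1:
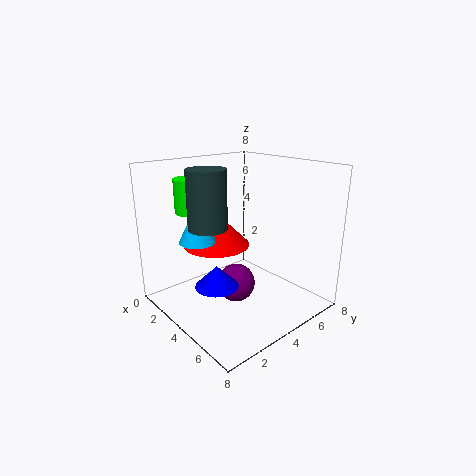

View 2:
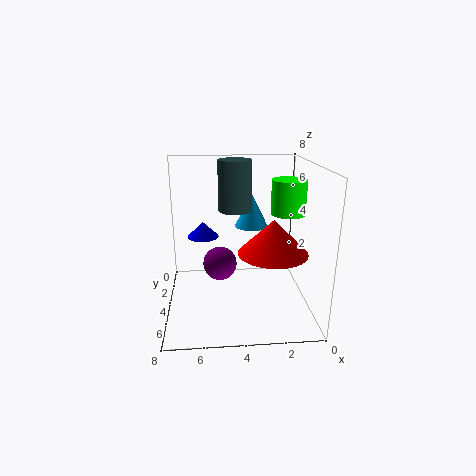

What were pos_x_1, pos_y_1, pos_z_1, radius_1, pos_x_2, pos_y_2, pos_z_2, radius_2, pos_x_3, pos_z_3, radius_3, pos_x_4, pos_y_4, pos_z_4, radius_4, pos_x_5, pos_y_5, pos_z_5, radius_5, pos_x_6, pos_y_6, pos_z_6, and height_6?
pos_x_1 = 4
pos_y_1 = 2
pos_z_1 = 5
radius_1 = 1
pos_x_2 = 6
pos_y_2 = 1
pos_z_2 = 3
radius_2 = 1
pos_x_3 = 5
pos_z_3 = 2
radius_3 = 1
pos_x_4 = 3
pos_y_4 = 2
pos_z_4 = 4
radius_4 = 1
pos_x_5 = 2
pos_y_5 = 4
pos_z_5 = 3
radius_5 = 2
pos_x_6 = 1
pos_y_6 = 3
pos_z_6 = 5
height_6 = 2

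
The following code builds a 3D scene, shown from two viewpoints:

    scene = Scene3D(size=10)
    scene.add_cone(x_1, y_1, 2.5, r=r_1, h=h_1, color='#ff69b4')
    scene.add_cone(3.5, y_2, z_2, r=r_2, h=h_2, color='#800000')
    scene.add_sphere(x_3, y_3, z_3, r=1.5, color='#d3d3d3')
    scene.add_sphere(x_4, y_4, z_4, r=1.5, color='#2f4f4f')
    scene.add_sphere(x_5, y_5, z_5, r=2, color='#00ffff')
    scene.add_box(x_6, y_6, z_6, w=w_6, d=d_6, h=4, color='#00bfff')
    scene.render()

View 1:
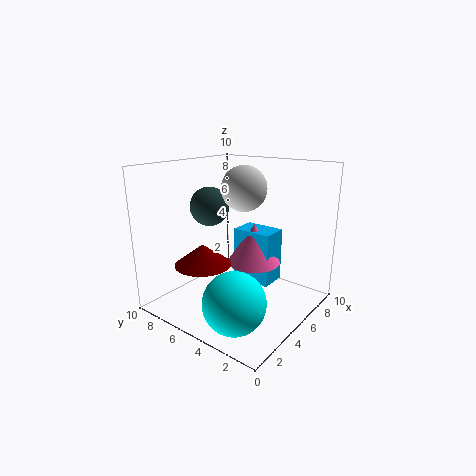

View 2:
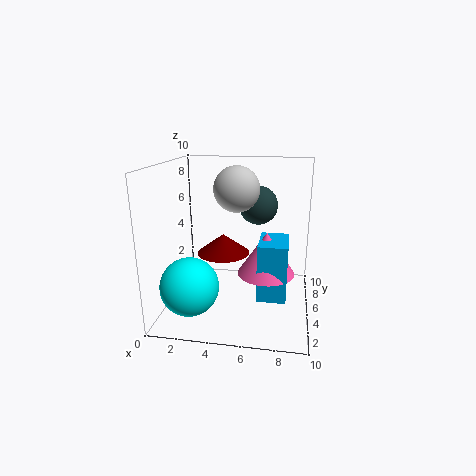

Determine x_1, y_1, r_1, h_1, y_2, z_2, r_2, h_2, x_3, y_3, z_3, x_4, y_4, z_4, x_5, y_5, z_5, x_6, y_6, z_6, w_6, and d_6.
x_1 = 7
y_1 = 5
r_1 = 2
h_1 = 3
y_2 = 7
z_2 = 3
r_2 = 2
h_2 = 1.5
x_3 = 5
y_3 = 4.5
z_3 = 8.5
x_4 = 6
y_4 = 8.5
z_4 = 6.5
x_5 = 2
y_5 = 3
z_5 = 2
x_6 = 6.5
y_6 = 3.5
z_6 = 1
w_6 = 2
d_6 = 3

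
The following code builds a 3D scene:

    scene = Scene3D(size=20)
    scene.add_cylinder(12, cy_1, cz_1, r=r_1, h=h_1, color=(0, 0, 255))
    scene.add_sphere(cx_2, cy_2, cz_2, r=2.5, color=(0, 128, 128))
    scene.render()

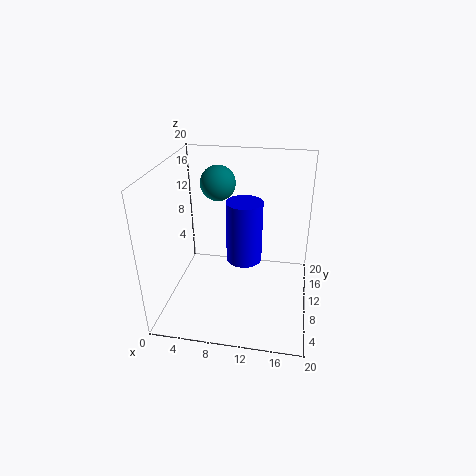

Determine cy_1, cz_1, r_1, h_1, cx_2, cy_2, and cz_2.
cy_1 = 3; cz_1 = 11.5; r_1 = 2; h_1 = 7; cx_2 = 6.5; cy_2 = 13.5; cz_2 = 16.5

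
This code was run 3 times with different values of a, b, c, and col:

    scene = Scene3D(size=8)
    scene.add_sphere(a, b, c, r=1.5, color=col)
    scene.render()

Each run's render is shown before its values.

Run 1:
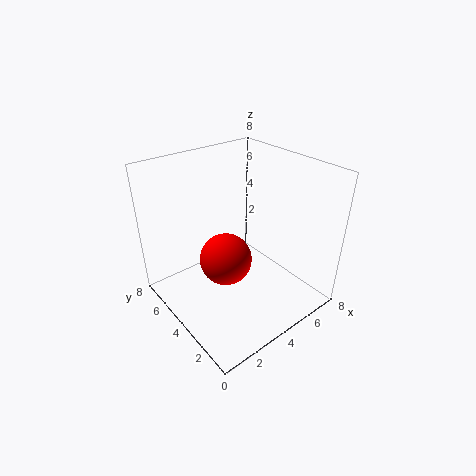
a = 3.5, b = 4.5, c = 2.5, col = 'red'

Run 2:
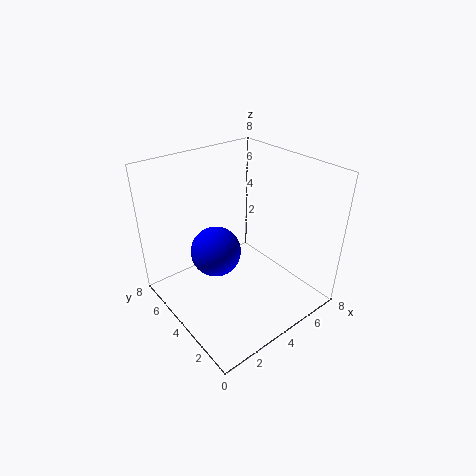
a = 3.5, b = 5.5, c = 2.5, col = 'blue'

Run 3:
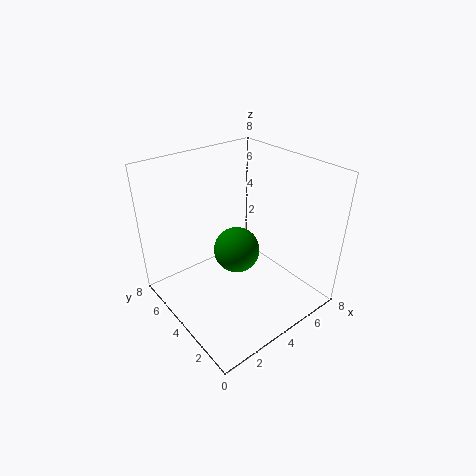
a = 5.5, b = 6, c = 1.5, col = 'green'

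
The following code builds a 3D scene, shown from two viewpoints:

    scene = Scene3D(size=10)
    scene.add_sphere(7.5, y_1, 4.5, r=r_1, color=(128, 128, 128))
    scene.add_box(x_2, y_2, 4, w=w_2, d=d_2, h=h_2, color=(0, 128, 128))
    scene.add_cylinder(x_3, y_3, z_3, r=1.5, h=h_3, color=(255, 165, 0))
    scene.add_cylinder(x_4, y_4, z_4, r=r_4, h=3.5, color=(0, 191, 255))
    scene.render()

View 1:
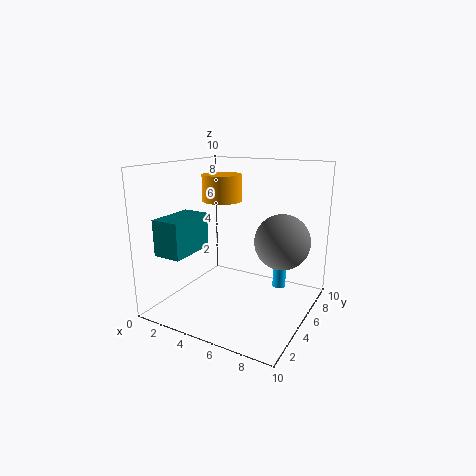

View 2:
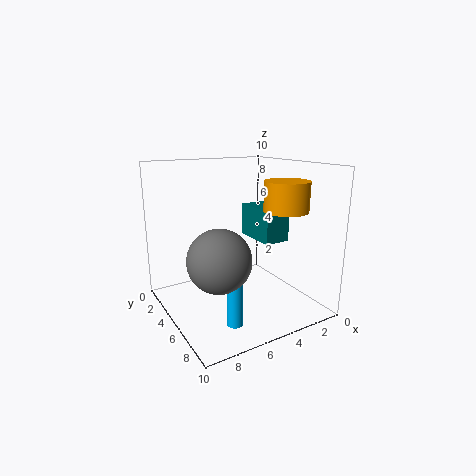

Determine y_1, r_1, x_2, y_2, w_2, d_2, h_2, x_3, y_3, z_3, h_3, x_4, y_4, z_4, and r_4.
y_1 = 7; r_1 = 2; x_2 = 0.5; y_2 = 1.5; w_2 = 2; d_2 = 3.5; h_2 = 2.5; x_3 = 2.5; y_3 = 7; z_3 = 7; h_3 = 2; x_4 = 7; y_4 = 8; z_4 = 0.5; r_4 = 0.5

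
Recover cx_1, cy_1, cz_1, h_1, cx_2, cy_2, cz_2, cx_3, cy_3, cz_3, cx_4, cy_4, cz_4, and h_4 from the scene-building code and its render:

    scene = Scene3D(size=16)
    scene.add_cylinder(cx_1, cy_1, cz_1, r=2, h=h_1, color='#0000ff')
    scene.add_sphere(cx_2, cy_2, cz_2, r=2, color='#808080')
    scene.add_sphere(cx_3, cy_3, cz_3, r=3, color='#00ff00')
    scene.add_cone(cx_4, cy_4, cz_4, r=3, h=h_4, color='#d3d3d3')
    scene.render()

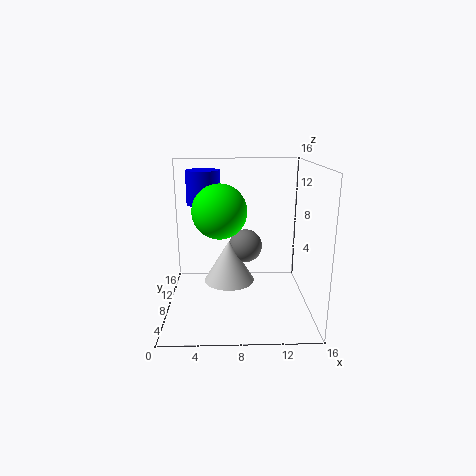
cx_1 = 4, cy_1 = 12, cz_1 = 11, h_1 = 4, cx_2 = 9, cy_2 = 11, cz_2 = 6, cx_3 = 6, cy_3 = 8, cz_3 = 11, cx_4 = 7, cy_4 = 10, cz_4 = 2, h_4 = 5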